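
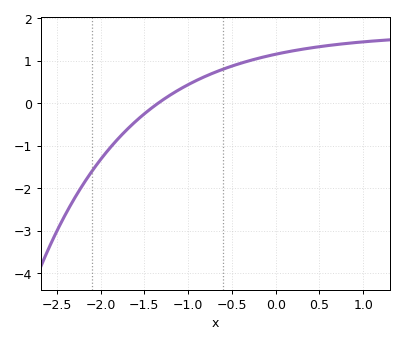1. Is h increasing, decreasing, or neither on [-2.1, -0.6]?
increasing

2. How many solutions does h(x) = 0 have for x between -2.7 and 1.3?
1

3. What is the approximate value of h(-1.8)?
-0.836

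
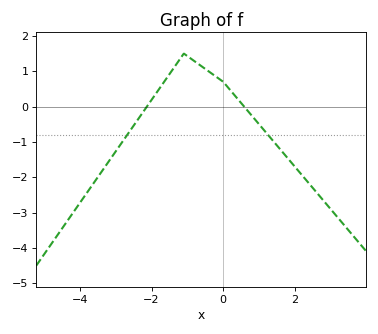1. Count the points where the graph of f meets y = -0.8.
2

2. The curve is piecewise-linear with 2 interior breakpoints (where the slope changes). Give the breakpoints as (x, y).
(-1.1, 1.5); (0, 0.7)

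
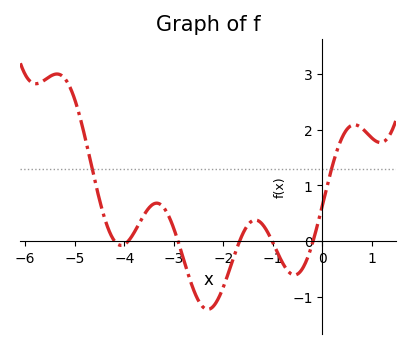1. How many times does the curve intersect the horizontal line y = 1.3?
2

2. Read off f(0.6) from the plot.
2.08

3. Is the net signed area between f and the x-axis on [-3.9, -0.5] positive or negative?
negative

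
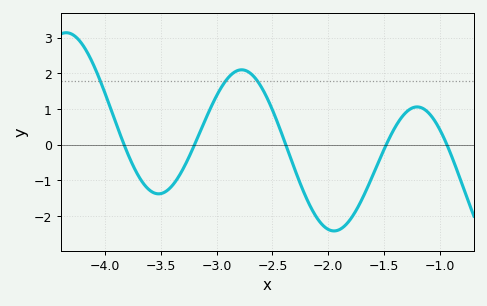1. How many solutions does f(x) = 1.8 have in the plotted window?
3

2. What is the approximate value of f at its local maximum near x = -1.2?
1.1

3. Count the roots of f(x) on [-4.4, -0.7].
5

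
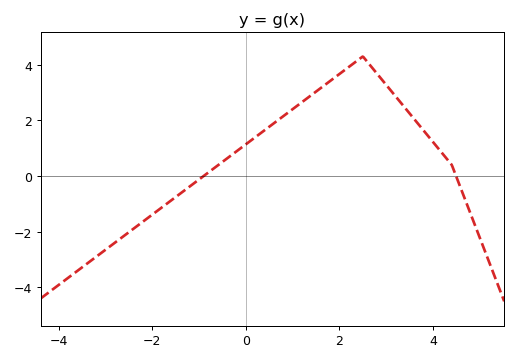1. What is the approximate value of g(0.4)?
1.6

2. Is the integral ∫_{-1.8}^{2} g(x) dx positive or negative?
positive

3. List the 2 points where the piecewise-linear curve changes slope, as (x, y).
(2.5, 4.3); (4.4, 0.4)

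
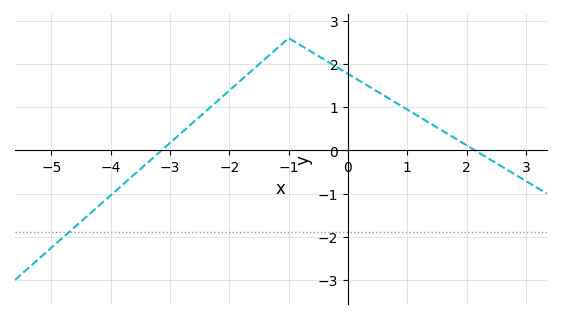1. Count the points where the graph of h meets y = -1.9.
1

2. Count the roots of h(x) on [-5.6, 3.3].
2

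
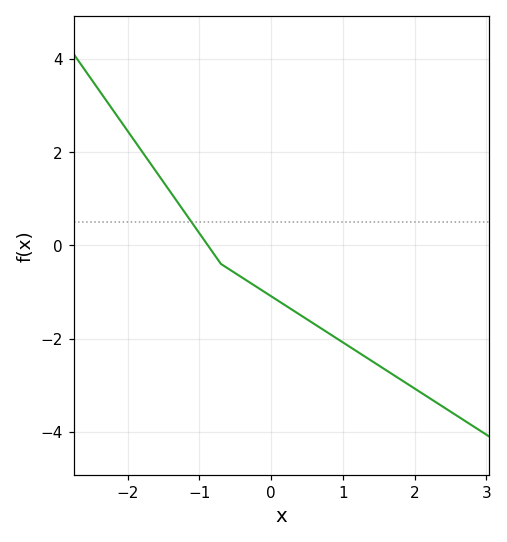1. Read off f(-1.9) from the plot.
2.2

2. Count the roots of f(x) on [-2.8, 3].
1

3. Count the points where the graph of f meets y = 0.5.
1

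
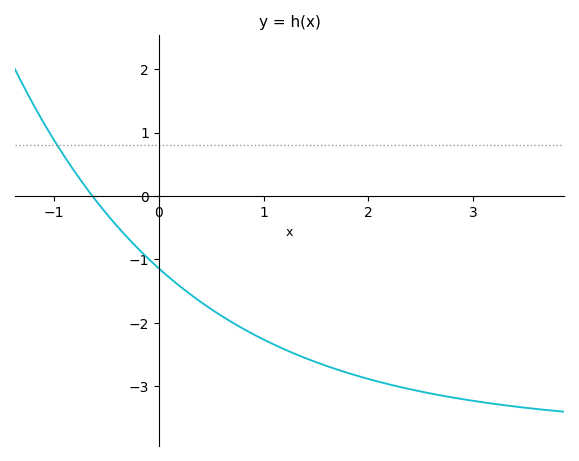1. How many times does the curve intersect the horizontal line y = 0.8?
1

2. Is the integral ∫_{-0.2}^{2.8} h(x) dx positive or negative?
negative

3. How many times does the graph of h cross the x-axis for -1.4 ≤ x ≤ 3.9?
1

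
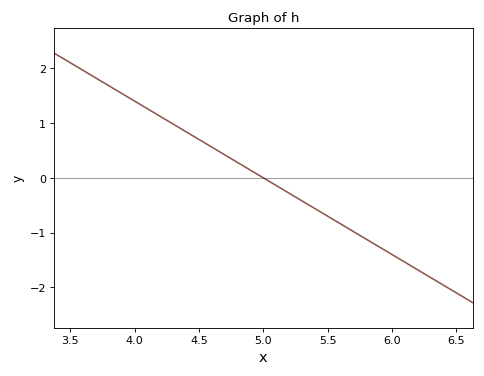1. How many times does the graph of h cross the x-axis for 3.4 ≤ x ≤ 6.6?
1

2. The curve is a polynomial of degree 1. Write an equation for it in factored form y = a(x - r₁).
y = -1.4(x - 5)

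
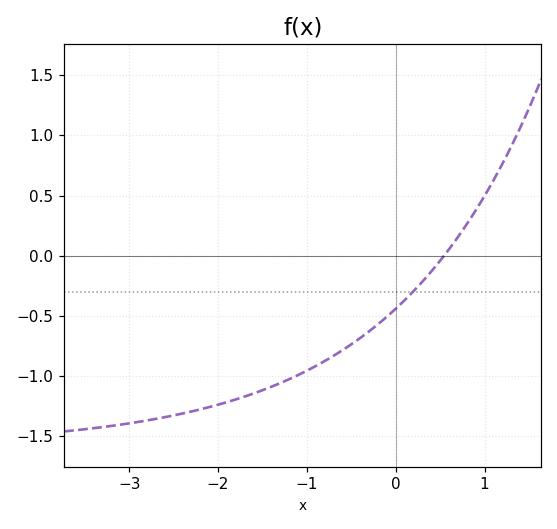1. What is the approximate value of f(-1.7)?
-1.15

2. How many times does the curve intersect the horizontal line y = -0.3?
1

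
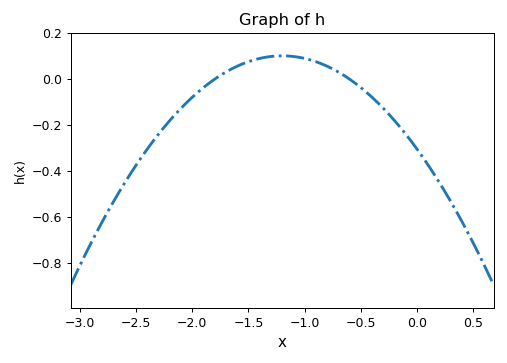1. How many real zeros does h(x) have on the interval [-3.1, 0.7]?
2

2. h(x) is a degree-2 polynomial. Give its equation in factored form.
y = -0.28(x + 1.8)(x + 0.6)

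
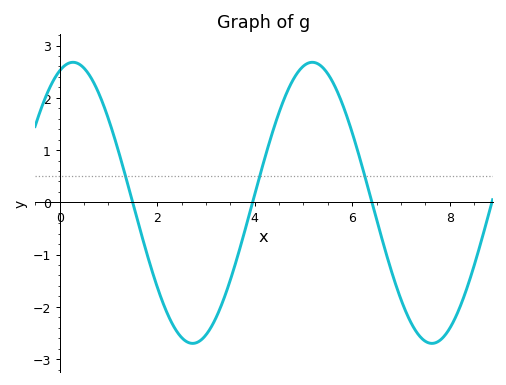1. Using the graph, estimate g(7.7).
-2.7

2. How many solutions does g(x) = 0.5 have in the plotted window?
3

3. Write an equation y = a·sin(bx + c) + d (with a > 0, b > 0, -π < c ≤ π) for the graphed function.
y = 2.69sin(1.3x + 1.2) - 0.01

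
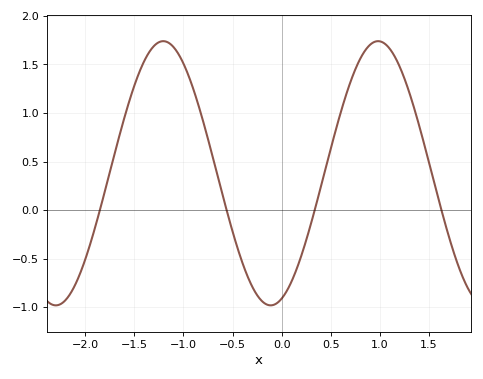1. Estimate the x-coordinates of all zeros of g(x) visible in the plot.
-1.9, -0.6, 0.3, 1.6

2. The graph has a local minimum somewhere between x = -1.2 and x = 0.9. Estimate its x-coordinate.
-0.1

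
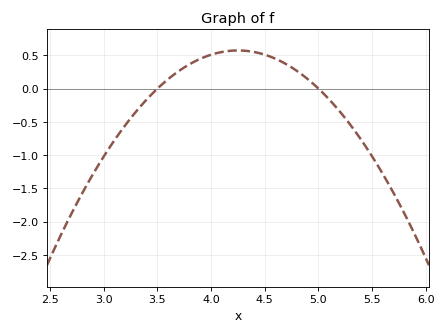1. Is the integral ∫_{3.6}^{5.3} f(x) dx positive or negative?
positive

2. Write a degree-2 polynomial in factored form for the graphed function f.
y = -1.02(x - 3.5)(x - 5)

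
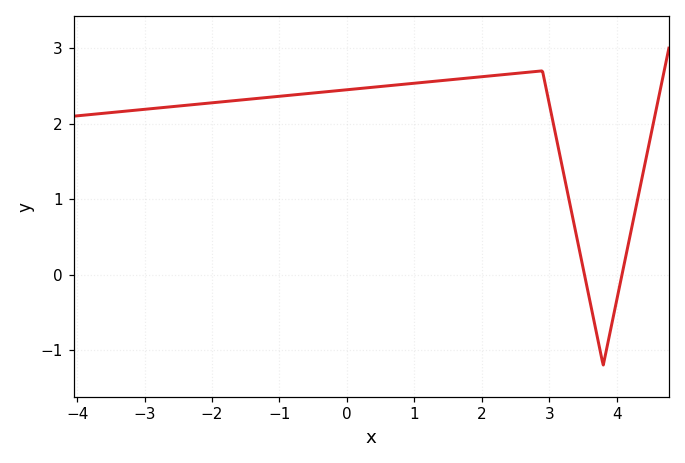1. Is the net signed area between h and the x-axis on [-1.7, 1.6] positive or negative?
positive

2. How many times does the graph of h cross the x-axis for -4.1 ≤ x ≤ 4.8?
2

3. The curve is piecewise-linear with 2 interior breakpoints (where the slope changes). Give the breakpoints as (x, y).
(2.9, 2.7); (3.8, -1.2)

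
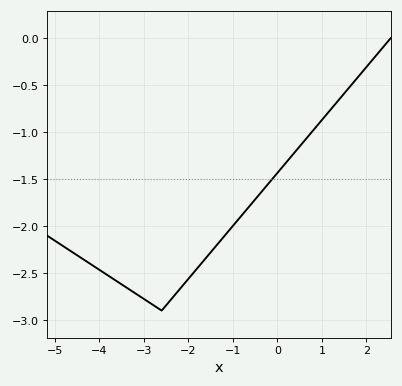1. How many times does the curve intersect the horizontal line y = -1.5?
1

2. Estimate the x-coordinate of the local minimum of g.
-2.6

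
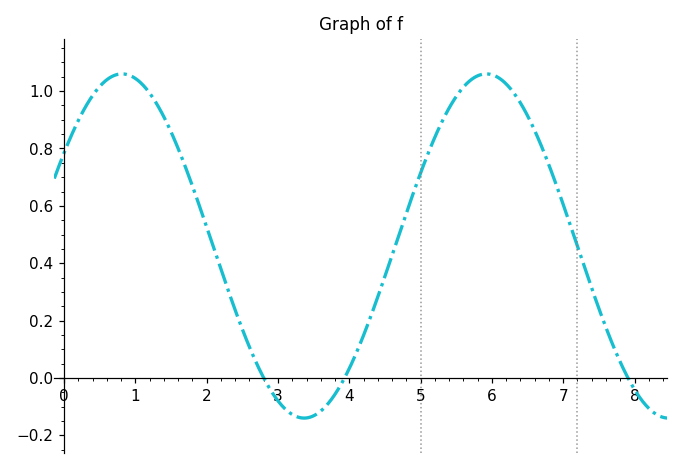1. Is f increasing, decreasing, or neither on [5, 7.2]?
neither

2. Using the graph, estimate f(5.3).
0.9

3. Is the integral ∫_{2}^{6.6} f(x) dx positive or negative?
positive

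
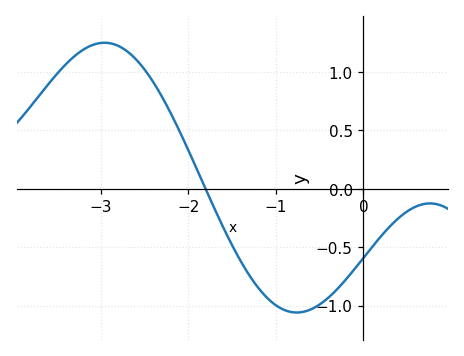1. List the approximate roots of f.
-1.8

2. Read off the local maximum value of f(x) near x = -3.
1.25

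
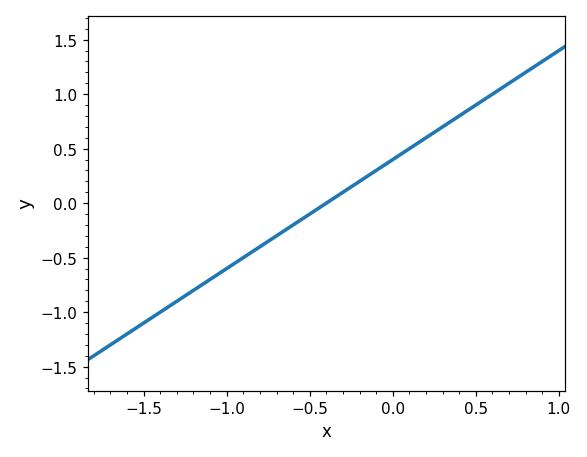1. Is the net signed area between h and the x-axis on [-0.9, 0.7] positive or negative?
positive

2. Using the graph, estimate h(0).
0.4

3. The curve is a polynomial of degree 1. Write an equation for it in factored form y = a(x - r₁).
y = 1(x + 0.4)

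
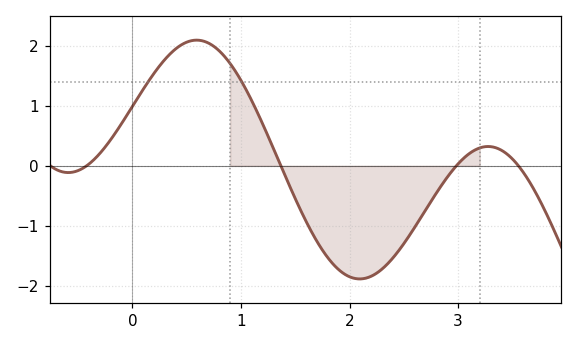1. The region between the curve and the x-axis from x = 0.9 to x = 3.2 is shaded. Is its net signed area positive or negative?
negative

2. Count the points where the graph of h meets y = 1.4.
2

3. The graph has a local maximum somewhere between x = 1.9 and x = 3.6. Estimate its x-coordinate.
3.3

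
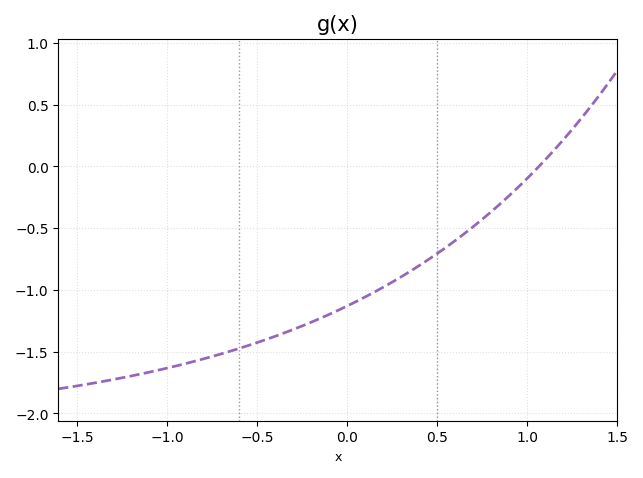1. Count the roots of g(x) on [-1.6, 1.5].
1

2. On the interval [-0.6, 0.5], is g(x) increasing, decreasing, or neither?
increasing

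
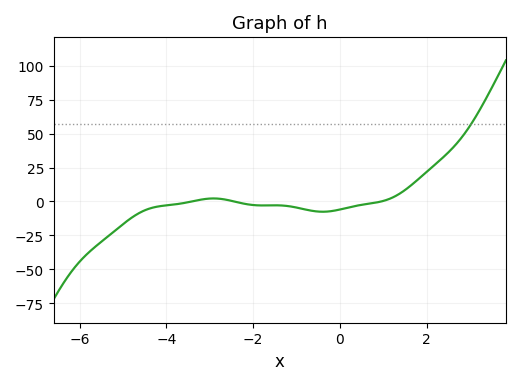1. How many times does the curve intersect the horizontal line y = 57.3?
1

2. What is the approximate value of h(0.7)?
0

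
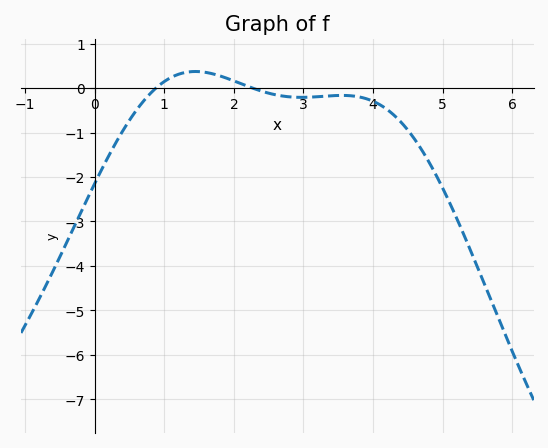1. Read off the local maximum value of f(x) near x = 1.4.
0.372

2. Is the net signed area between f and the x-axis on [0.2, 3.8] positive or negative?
negative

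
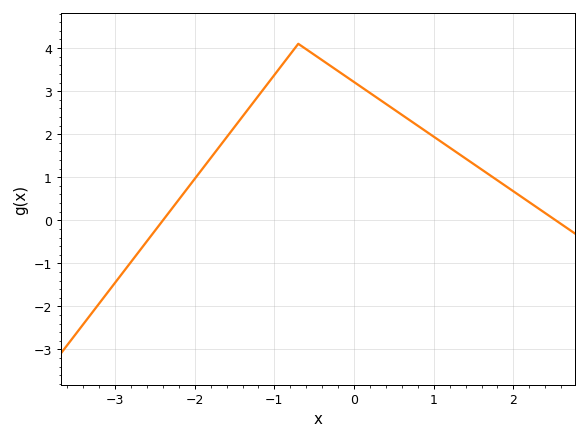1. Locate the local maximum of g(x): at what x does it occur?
-0.7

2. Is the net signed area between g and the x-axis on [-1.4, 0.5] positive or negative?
positive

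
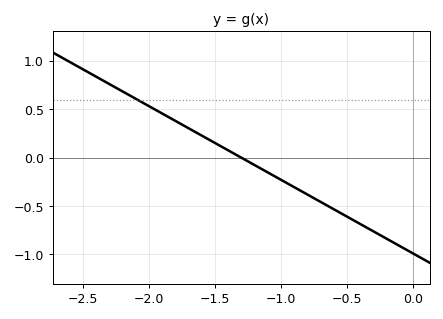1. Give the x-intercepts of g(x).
-1.3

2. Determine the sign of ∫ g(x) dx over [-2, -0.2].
negative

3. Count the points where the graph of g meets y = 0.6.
1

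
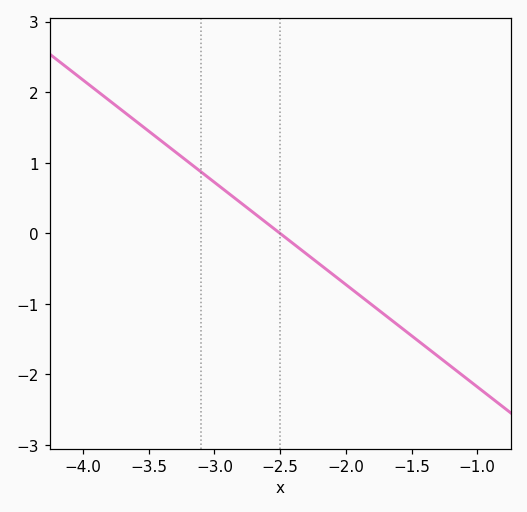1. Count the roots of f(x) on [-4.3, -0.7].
1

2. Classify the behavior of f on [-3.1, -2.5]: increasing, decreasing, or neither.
decreasing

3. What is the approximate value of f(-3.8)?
1.88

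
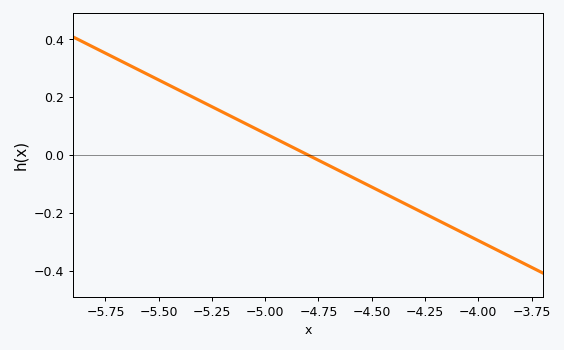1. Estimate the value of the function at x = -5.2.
0.148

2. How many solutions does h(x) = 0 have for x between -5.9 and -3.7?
1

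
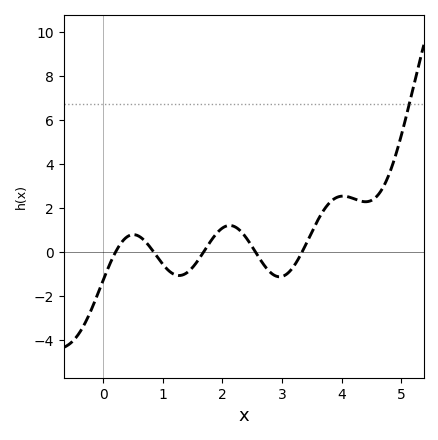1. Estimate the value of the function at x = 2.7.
-0.603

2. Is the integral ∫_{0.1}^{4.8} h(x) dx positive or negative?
positive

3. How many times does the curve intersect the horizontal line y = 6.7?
1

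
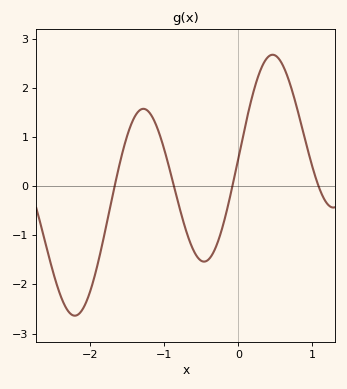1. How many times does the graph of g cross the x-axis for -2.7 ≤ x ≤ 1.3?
4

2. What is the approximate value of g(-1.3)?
1.6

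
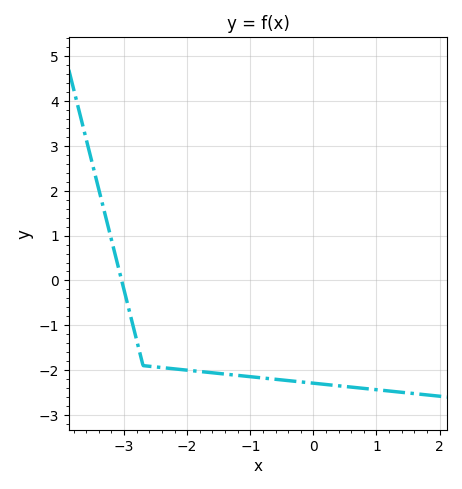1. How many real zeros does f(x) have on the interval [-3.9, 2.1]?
1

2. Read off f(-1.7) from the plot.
-2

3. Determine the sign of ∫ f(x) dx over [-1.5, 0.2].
negative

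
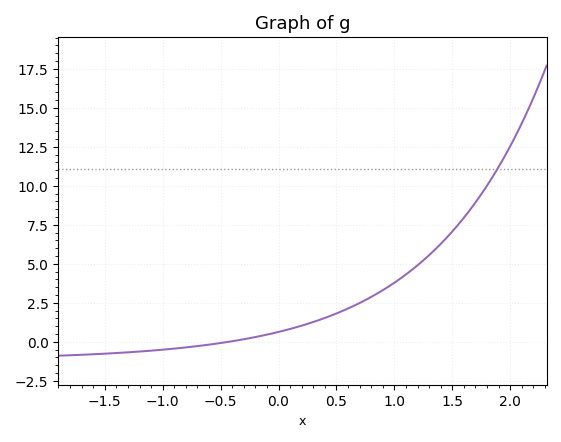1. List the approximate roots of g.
-0.428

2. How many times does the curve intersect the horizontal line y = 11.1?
1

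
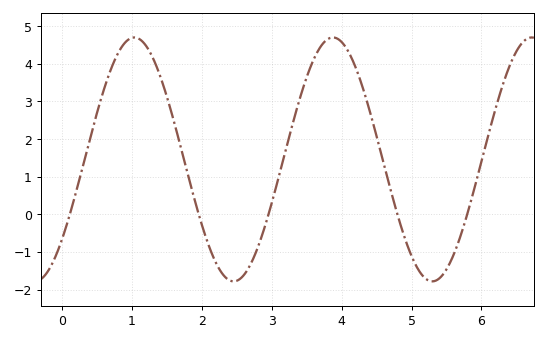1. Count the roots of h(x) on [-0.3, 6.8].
5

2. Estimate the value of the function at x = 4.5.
2.07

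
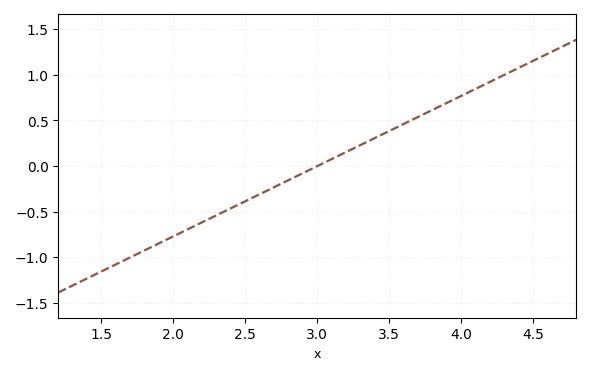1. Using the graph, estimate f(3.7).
0.55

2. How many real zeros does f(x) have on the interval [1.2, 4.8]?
1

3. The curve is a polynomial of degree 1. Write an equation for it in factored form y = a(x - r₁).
y = 0.77(x - 3)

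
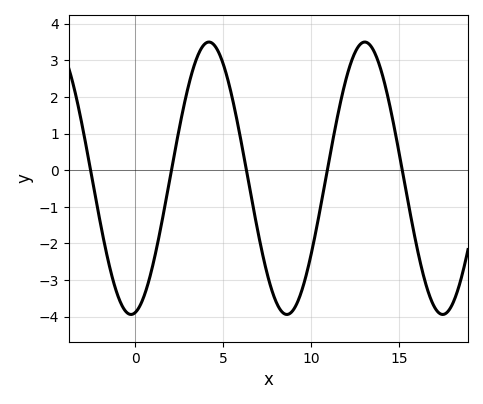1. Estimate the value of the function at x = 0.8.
-2.97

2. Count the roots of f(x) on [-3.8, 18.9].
5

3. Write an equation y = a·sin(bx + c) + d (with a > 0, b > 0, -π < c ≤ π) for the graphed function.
y = 3.72sin(0.71x - 1.4) - 0.22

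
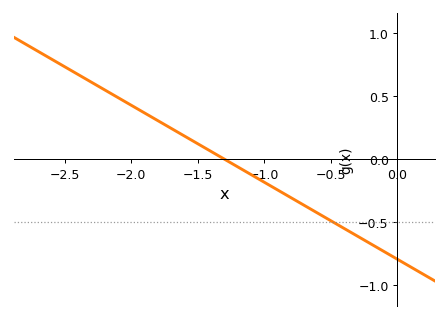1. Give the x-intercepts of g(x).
-1.3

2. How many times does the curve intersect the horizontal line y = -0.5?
1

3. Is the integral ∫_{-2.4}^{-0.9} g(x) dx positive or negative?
positive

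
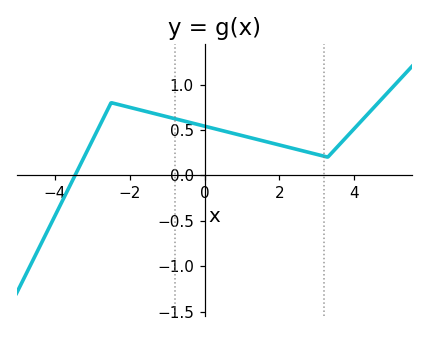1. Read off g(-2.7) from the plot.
0.65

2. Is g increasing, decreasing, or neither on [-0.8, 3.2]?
decreasing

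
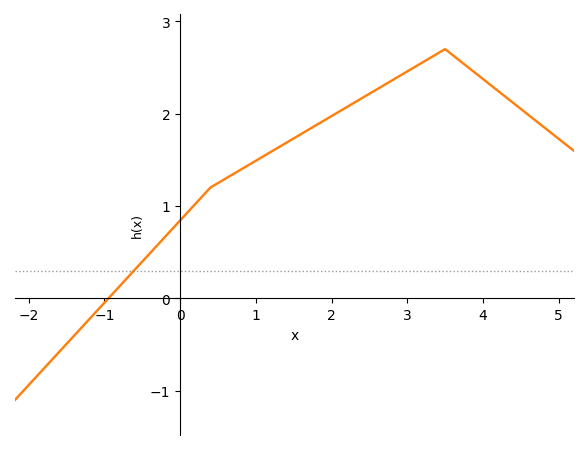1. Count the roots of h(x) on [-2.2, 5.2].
1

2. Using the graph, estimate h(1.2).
1.59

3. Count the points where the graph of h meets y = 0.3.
1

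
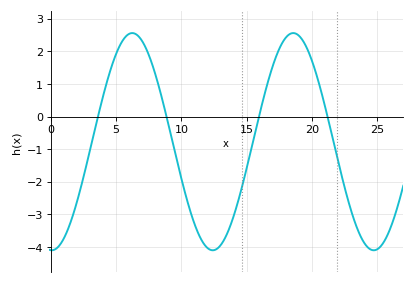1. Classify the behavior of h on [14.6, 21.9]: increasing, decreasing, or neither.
neither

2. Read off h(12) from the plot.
-4.03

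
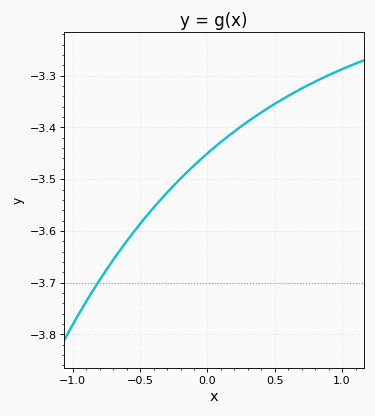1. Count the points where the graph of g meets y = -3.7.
1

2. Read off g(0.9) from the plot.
-3.3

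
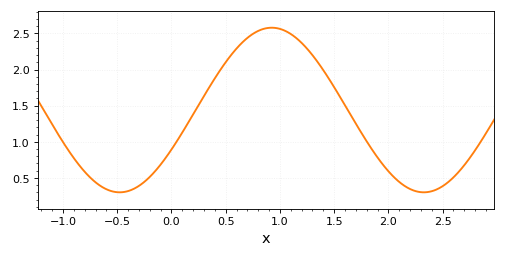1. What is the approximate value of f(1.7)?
1.25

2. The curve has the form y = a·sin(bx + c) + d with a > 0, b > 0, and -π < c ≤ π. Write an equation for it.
y = 1.14sin(2.24x - 0.5) + 1.44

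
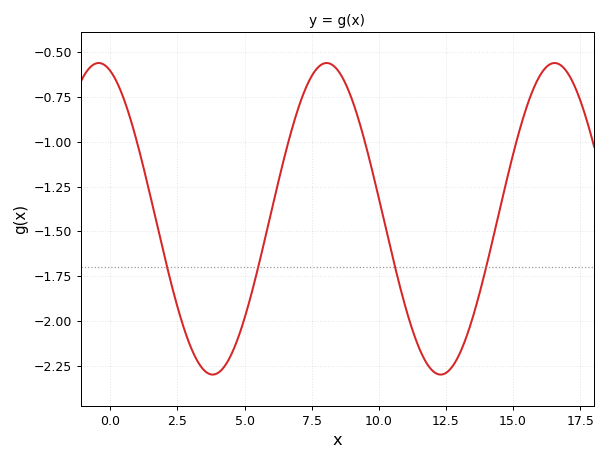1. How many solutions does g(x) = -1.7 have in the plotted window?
4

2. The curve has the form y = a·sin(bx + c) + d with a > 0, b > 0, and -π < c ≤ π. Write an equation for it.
y = 0.87sin(0.74x + 1.9) - 1.43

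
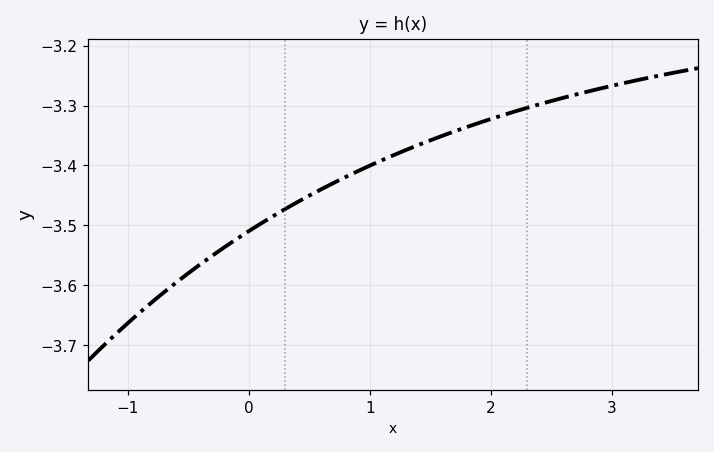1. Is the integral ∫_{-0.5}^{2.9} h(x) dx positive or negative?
negative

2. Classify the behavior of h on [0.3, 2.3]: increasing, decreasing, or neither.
increasing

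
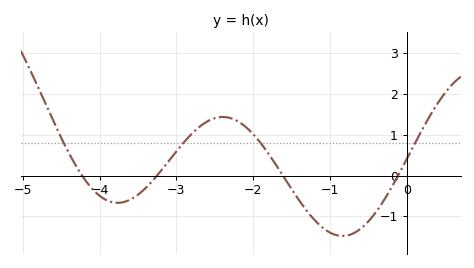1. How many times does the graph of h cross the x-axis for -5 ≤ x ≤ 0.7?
4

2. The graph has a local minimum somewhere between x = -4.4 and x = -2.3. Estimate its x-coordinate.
-3.8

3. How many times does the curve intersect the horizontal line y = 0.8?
4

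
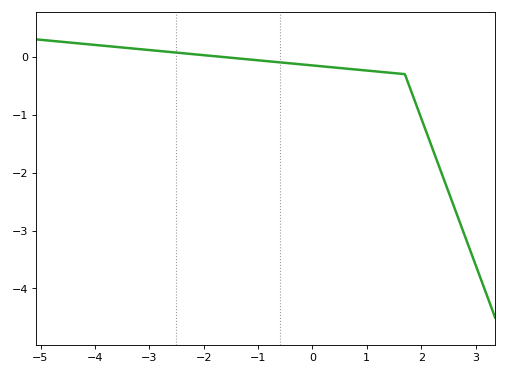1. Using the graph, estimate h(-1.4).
0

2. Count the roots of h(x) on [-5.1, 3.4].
1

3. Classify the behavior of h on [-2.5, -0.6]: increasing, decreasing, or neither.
decreasing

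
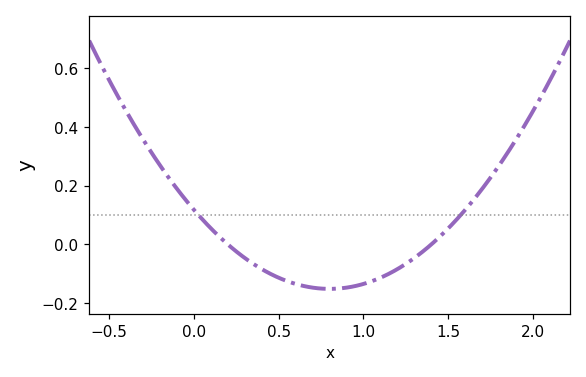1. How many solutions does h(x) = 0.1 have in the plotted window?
2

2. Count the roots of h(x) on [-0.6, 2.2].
2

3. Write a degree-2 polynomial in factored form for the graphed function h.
y = 0.42(x - 0.2)(x - 1.4)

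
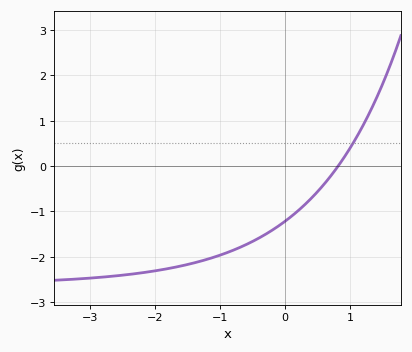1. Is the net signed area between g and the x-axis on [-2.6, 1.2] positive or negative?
negative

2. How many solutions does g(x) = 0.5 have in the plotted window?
1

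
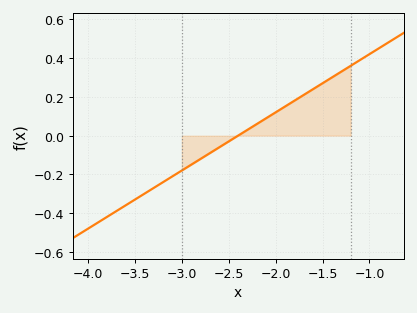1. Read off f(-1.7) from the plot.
0.2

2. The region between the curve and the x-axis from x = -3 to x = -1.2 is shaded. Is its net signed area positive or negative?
positive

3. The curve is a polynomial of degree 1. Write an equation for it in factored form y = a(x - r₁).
y = 0.3(x + 2.4)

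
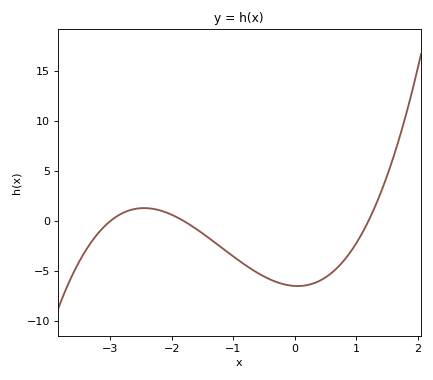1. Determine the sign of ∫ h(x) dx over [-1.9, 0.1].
negative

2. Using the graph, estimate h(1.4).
2.82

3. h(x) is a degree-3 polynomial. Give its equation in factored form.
y = 1(x + 3)(x + 1.8)(x - 1.2)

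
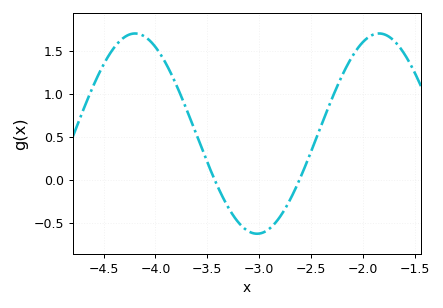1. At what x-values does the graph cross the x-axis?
-3.45, -2.6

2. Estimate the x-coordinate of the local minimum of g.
-3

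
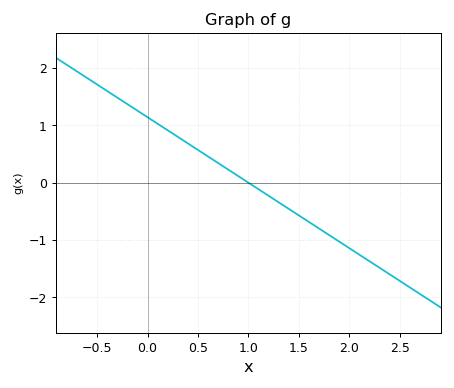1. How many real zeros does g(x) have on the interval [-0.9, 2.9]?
1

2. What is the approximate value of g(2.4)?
-1.6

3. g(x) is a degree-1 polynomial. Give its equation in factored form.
y = -1.14(x - 1)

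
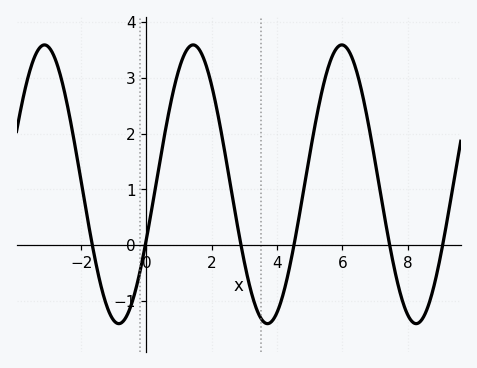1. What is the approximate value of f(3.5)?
-1.31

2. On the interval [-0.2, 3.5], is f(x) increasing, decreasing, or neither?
neither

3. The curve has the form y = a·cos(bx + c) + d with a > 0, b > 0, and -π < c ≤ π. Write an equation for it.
y = 2.5cos(1.38x - 1.97) + 1.09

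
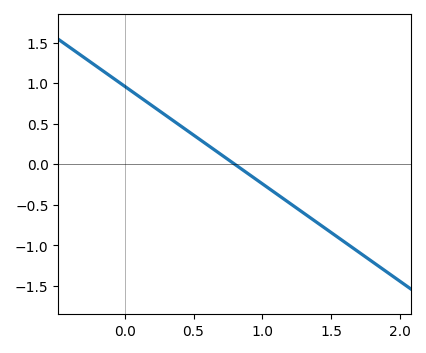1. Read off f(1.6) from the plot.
-0.96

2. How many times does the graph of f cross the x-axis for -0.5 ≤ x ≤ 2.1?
1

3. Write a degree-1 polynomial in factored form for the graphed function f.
y = -1.2(x - 0.8)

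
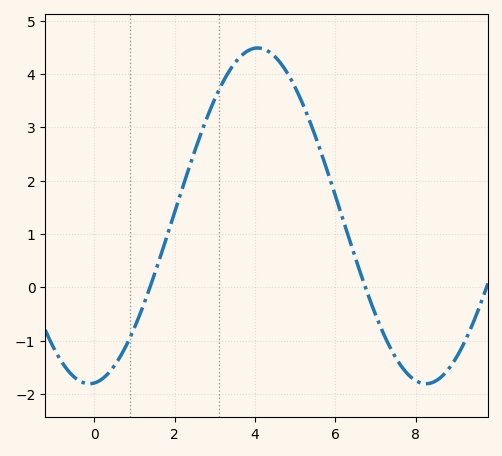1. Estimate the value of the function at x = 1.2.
-0.386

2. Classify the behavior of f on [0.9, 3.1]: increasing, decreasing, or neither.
increasing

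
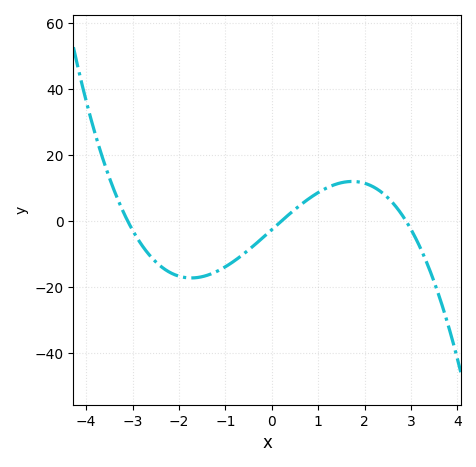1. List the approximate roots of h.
-3.1, 0.2, 2.9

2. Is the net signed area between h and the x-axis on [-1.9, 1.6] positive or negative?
negative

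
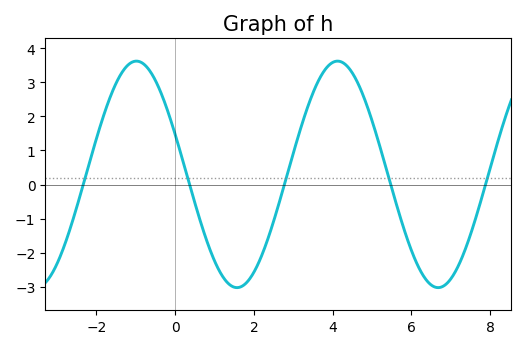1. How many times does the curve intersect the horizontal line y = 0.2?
5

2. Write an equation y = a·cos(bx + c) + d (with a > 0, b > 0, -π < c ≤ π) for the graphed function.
y = 3.32cos(1.2x + 1.2) + 0.3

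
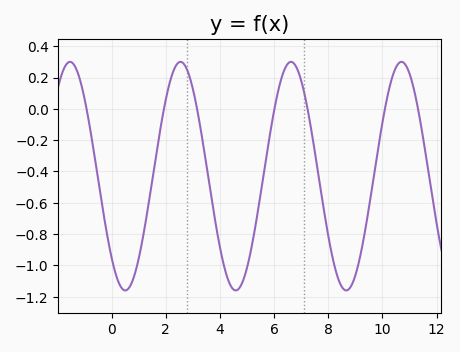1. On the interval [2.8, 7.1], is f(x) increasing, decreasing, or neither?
neither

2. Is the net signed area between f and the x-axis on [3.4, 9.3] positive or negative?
negative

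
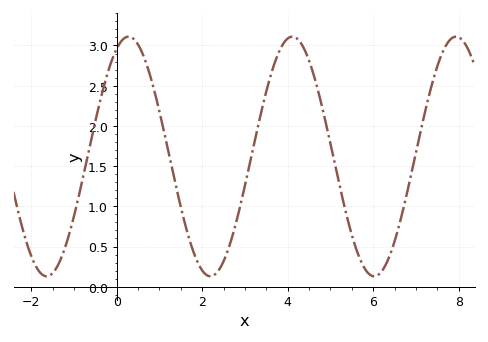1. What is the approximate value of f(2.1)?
0.147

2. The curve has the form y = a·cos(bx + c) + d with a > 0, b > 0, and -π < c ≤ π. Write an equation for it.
y = 1.49cos(1.64x - 0.452) + 1.62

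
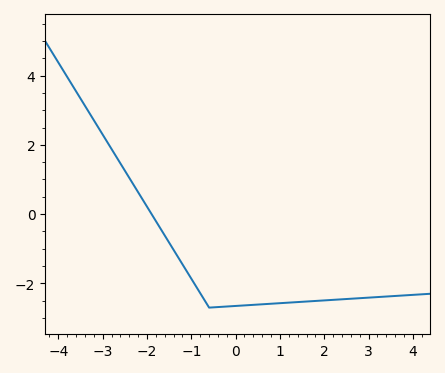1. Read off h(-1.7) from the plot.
-0.41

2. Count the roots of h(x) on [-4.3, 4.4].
1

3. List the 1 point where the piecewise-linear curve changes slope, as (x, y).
(-0.6, -2.7)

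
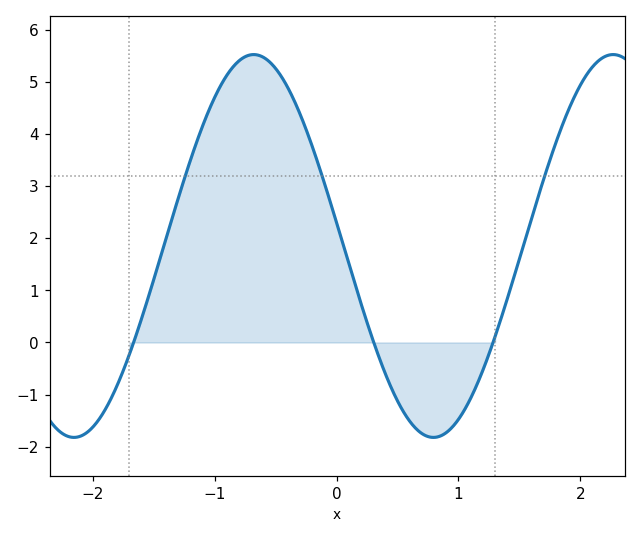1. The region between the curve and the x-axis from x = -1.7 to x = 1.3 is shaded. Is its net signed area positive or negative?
positive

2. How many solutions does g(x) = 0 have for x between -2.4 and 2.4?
3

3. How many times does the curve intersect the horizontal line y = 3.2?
3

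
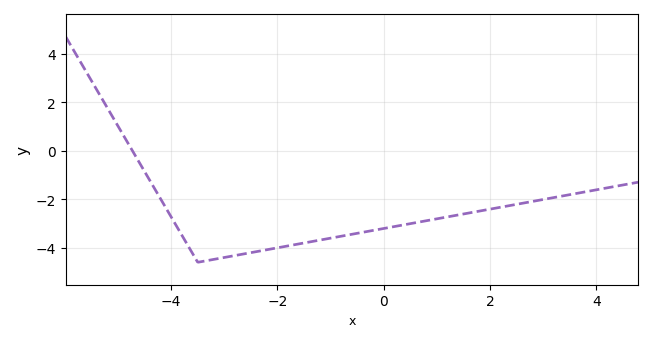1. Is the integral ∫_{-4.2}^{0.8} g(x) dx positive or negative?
negative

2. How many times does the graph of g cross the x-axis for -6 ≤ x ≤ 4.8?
1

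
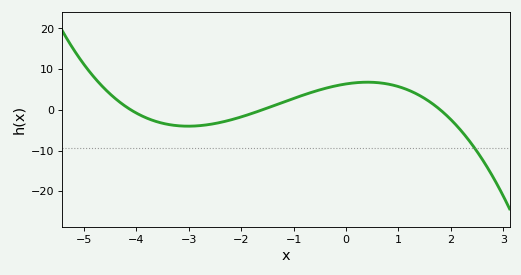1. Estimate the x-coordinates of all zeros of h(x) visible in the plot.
-4.1, -1.6, 1.8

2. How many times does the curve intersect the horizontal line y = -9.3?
1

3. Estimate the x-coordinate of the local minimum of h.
-3.01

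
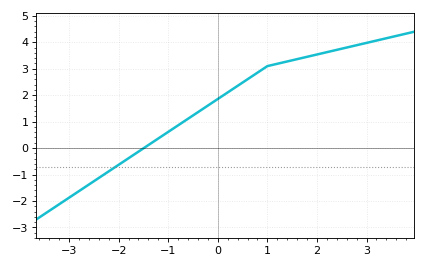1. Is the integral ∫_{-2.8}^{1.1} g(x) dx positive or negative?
positive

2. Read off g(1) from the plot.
3.1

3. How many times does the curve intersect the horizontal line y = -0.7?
1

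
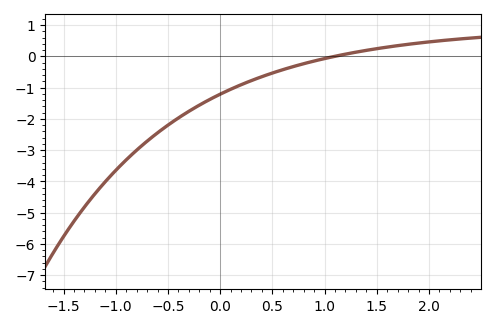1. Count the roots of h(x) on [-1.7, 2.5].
1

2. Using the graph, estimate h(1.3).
0.1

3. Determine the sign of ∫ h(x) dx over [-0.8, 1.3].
negative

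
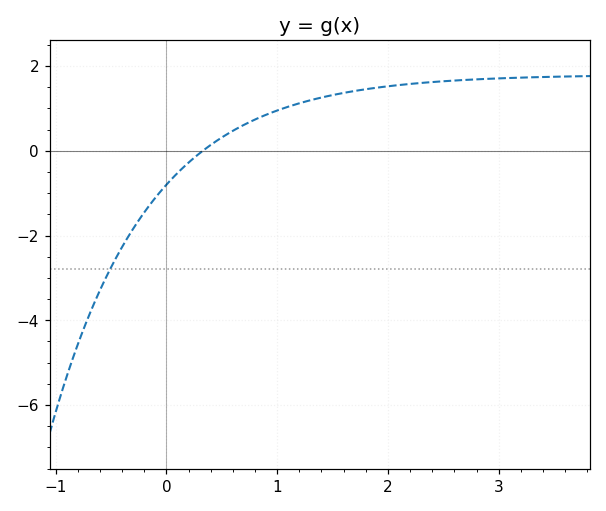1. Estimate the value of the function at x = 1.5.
1.32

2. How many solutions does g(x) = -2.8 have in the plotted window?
1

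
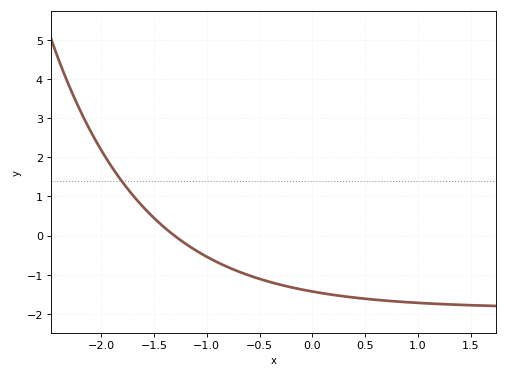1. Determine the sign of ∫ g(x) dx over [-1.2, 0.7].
negative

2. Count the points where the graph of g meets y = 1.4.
1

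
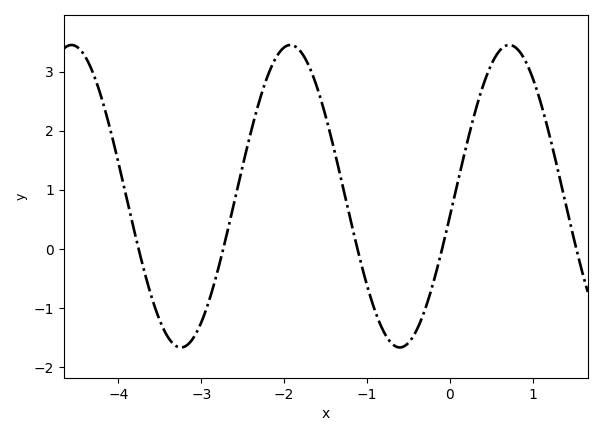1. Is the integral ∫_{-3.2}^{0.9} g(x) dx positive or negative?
positive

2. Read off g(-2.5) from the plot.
1.4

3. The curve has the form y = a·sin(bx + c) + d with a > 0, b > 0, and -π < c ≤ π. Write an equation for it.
y = 2.56sin(2.4x - 0.13) + 0.89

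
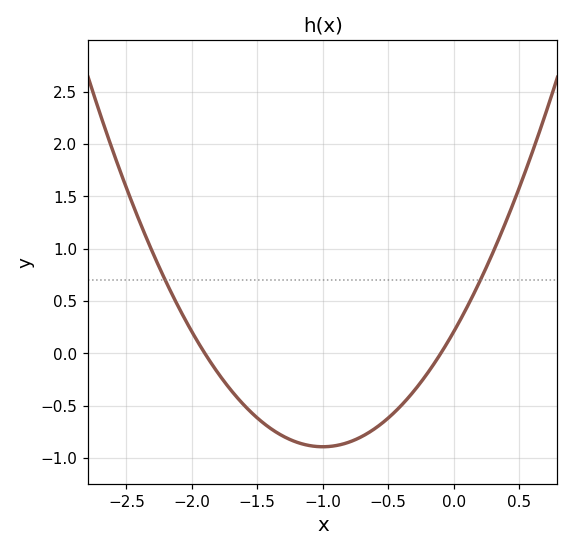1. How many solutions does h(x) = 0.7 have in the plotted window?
2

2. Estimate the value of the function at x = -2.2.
0.7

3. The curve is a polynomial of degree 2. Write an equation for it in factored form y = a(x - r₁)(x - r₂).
y = 1.1(x + 1.9)(x + 0.1)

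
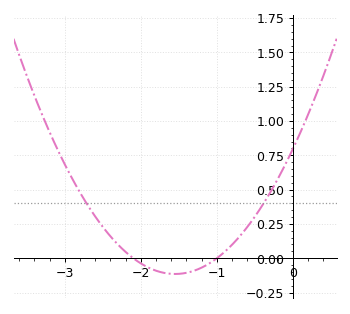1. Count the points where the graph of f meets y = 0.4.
2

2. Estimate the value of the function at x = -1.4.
-0.106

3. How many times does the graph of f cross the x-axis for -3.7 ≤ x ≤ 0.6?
2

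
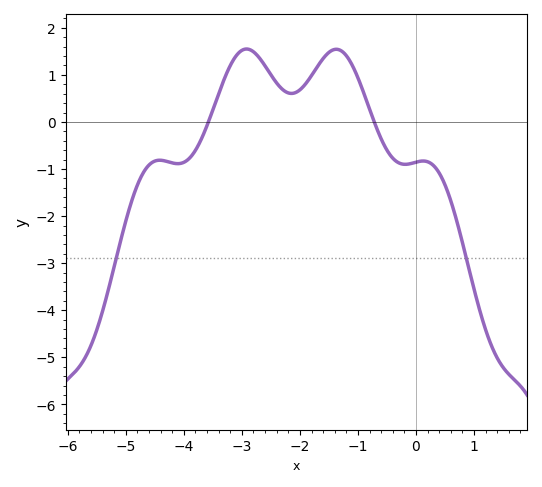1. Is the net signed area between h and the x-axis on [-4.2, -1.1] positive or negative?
positive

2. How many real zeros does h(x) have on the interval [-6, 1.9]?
2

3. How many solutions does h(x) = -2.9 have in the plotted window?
2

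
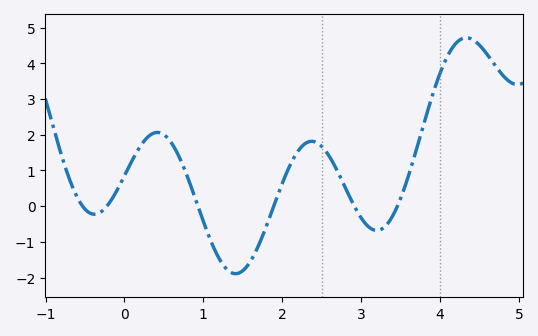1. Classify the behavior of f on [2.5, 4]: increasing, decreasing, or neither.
neither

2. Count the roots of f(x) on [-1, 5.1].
6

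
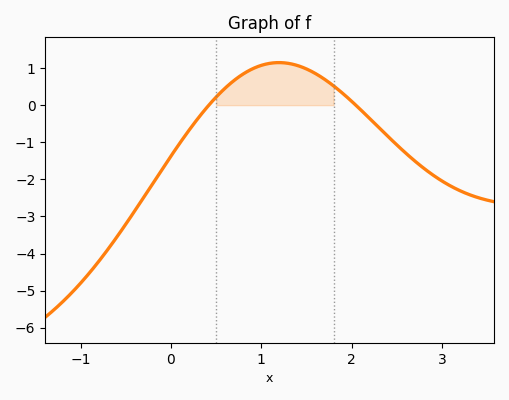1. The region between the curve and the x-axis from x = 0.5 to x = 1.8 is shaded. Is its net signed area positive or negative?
positive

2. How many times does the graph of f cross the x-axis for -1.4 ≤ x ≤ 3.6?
2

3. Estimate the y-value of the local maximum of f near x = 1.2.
1.1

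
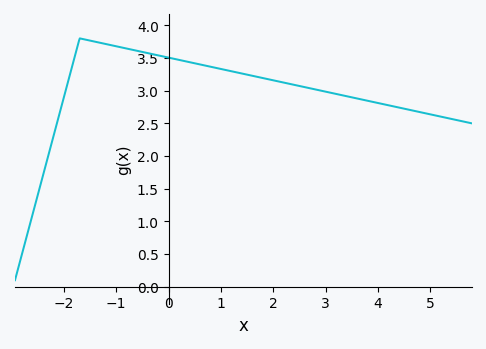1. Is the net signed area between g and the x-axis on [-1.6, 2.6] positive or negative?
positive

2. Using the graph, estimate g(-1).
3.7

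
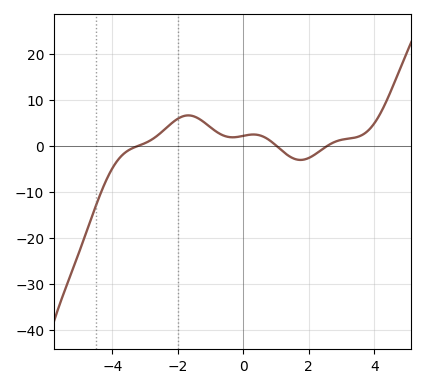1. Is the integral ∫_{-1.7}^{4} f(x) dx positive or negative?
positive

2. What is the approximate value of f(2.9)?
1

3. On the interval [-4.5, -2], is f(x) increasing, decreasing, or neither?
increasing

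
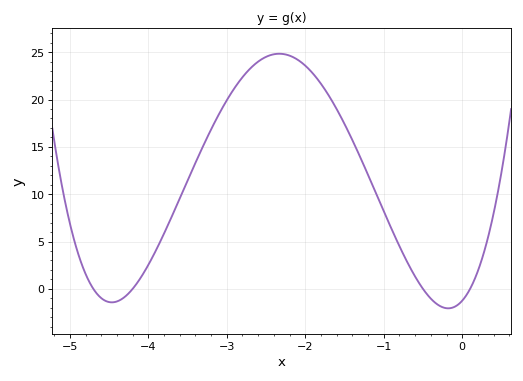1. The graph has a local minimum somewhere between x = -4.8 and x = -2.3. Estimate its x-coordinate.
-4.5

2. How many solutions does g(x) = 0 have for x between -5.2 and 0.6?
4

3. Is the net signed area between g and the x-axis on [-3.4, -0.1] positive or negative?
positive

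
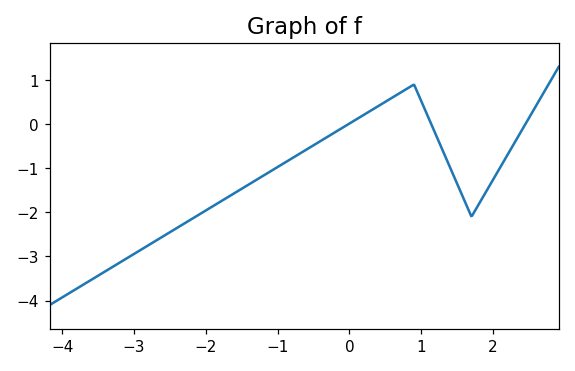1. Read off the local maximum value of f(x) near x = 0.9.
0.898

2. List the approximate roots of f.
-0.013, 1.14, 2.45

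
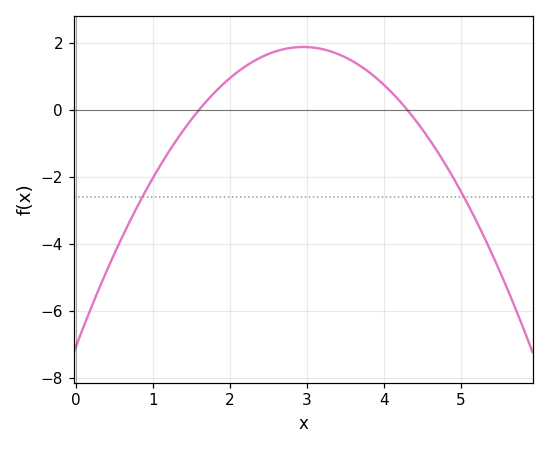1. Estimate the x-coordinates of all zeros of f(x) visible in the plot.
1.6, 4.3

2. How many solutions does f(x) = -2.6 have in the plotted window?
2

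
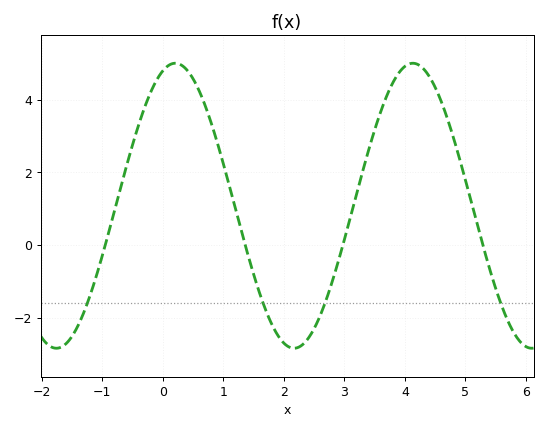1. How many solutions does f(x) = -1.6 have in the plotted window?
4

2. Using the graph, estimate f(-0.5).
2.76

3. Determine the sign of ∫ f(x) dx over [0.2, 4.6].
positive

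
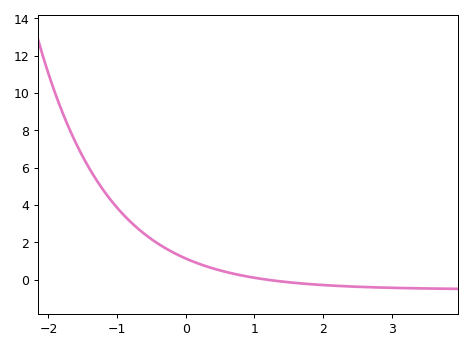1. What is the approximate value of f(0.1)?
1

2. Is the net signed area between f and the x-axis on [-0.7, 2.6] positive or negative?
positive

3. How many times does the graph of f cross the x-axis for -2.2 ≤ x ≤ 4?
1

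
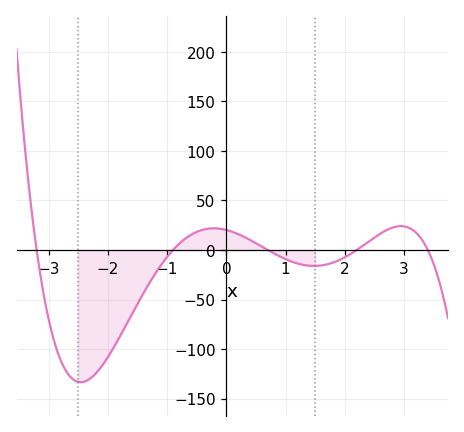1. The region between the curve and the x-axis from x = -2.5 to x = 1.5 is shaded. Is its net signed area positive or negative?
negative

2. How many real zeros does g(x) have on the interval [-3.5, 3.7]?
5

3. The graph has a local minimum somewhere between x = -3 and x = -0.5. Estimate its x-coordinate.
-2.5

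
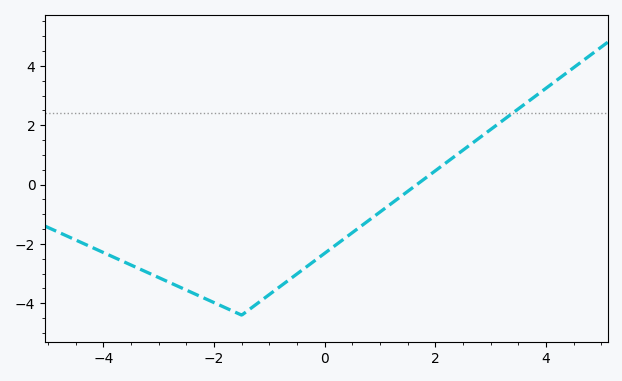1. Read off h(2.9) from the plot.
1.8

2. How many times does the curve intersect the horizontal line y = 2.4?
1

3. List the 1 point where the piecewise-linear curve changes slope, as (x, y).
(-1.5, -4.4)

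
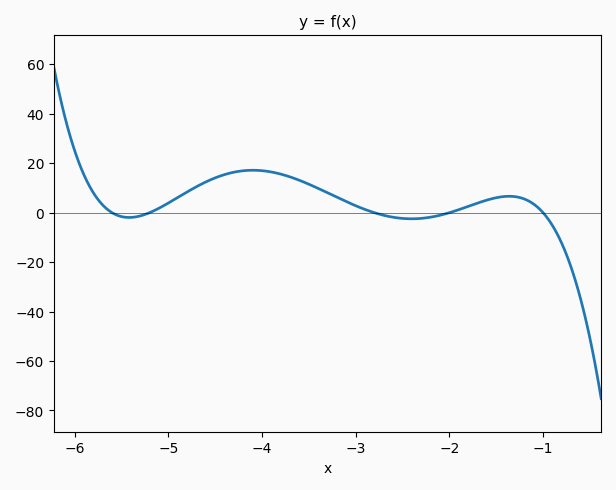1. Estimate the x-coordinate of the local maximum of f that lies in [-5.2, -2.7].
-4.1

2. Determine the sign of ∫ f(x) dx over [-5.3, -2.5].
positive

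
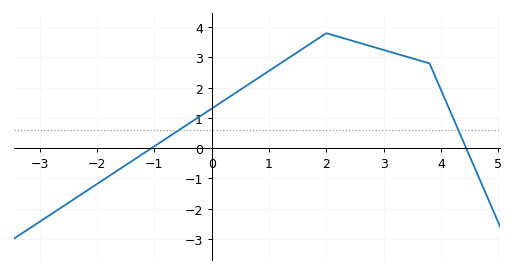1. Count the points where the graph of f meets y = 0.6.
2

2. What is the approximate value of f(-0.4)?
0.8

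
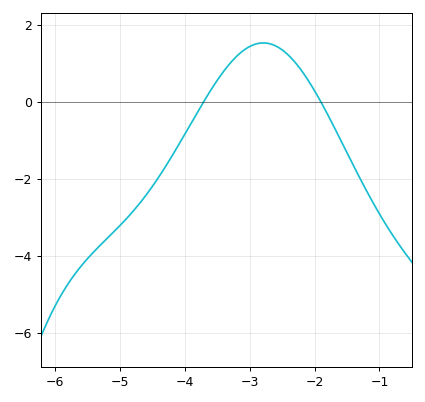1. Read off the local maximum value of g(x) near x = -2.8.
1.54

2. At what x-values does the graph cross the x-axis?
-3.71, -1.9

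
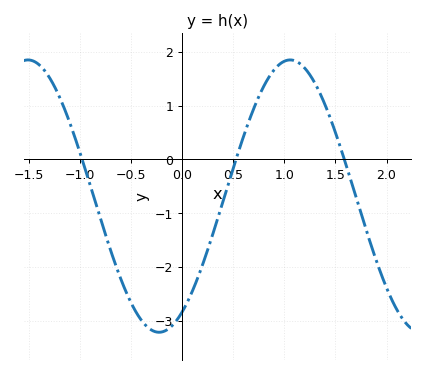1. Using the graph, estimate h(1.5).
0.5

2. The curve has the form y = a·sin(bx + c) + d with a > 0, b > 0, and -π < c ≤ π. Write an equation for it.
y = 2.53sin(2.5x - 1) - 0.68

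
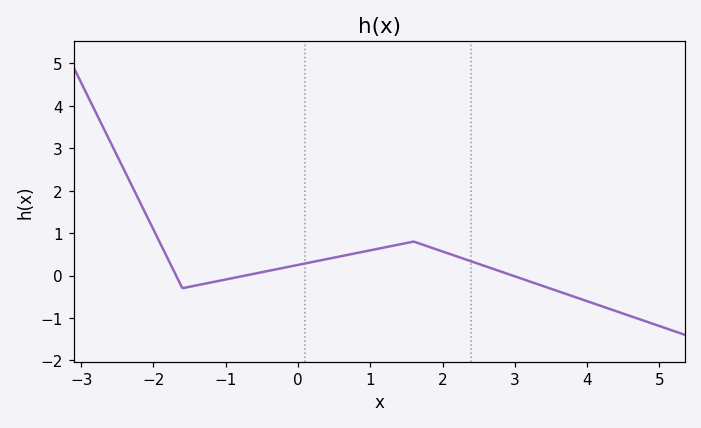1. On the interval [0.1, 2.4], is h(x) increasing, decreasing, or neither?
neither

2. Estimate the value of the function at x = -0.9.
-0.059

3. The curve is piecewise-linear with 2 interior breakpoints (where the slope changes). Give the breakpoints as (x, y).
(-1.6, -0.3); (1.6, 0.8)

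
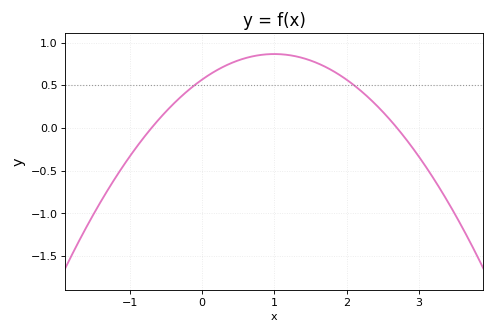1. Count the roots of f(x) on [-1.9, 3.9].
2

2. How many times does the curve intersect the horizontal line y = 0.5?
2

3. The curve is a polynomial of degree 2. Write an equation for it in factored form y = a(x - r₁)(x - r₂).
y = -0.3(x + 0.7)(x - 2.7)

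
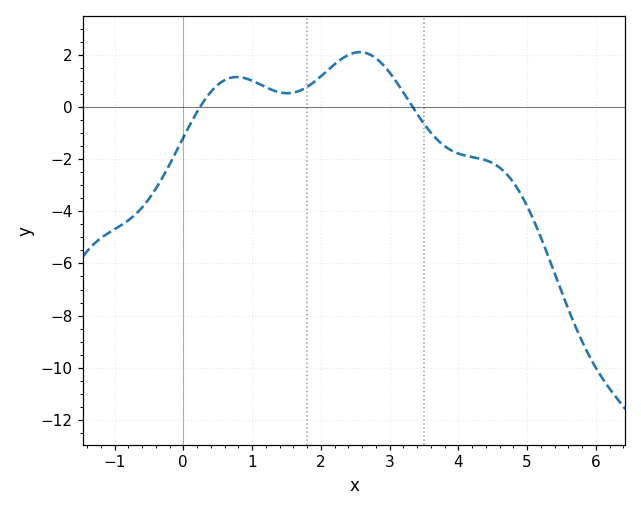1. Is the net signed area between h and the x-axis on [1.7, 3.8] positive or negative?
positive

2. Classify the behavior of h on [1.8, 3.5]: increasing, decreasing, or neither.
neither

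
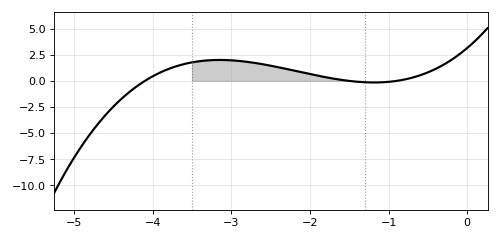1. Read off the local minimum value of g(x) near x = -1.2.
-0.2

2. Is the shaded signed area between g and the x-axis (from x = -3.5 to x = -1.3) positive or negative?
positive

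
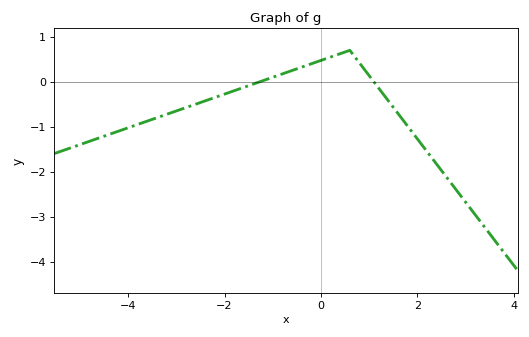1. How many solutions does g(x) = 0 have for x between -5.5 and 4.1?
2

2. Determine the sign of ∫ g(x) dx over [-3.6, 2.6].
negative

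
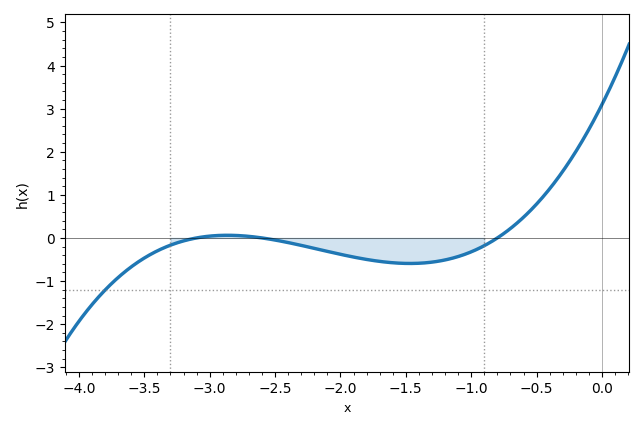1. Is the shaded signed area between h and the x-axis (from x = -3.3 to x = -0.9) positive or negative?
negative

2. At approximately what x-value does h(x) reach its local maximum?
-2.86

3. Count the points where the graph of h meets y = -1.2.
1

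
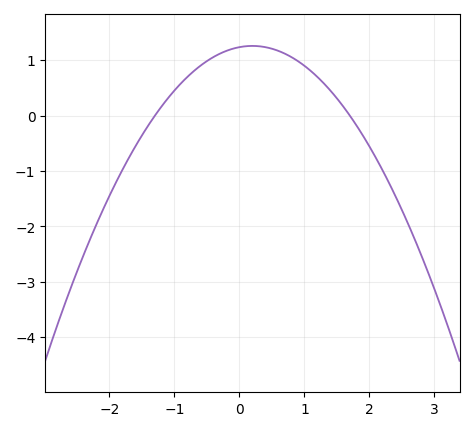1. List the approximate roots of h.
-1.3, 1.7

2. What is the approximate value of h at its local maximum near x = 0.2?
1.3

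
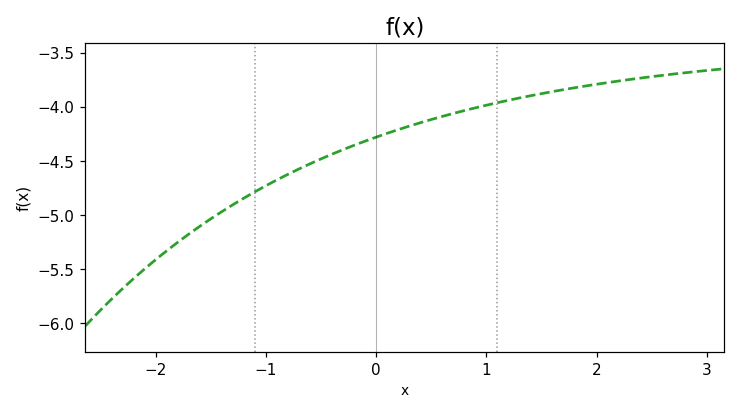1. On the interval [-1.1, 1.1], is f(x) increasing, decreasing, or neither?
increasing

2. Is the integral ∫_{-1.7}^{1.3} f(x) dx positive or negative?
negative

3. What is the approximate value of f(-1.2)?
-4.84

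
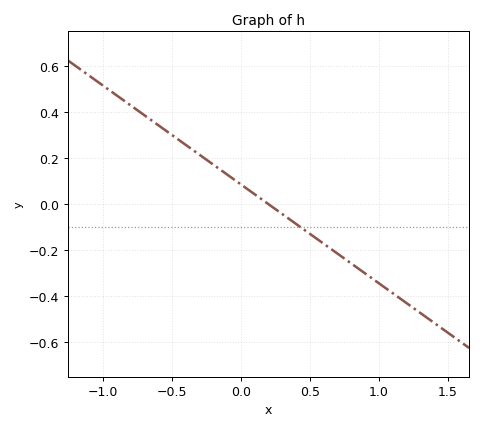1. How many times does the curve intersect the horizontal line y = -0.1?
1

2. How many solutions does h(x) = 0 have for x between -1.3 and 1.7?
1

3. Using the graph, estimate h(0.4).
-0.086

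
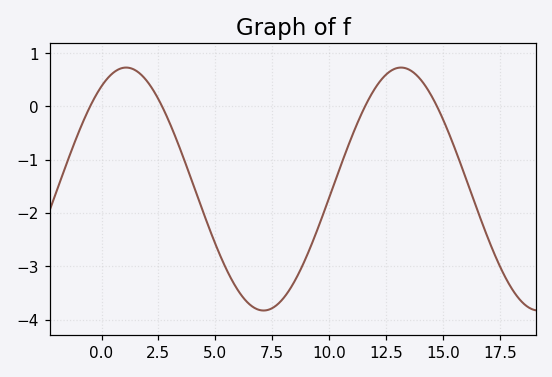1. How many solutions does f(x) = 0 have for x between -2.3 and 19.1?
4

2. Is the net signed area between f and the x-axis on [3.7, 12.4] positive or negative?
negative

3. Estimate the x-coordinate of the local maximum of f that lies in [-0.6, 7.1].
1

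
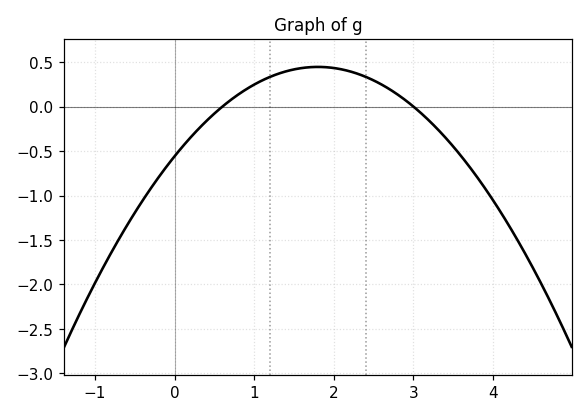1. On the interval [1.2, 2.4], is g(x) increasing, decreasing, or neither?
neither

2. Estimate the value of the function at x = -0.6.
-1.34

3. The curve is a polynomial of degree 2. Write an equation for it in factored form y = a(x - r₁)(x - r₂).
y = -0.31(x - 0.6)(x - 3)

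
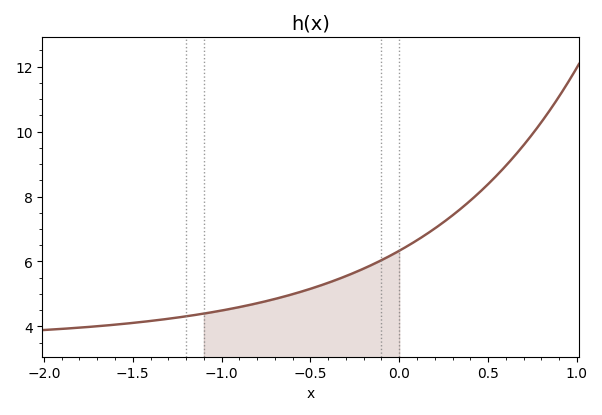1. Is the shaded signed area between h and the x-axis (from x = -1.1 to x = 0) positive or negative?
positive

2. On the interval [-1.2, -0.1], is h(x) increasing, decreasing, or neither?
increasing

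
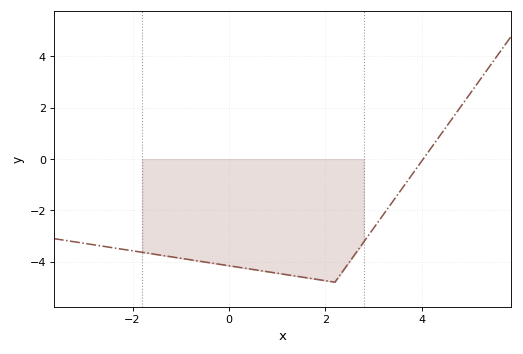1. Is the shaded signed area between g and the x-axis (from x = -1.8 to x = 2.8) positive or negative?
negative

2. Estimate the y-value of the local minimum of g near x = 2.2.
-4.8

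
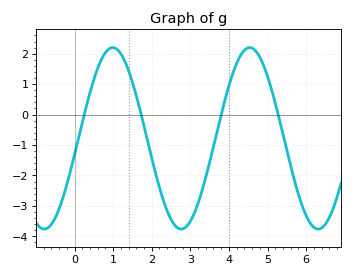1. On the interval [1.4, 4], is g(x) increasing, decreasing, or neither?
neither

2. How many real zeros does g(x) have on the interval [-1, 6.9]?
4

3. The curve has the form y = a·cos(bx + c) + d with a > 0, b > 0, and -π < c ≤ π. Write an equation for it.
y = 2.98cos(1.8x - 1.8) - 0.78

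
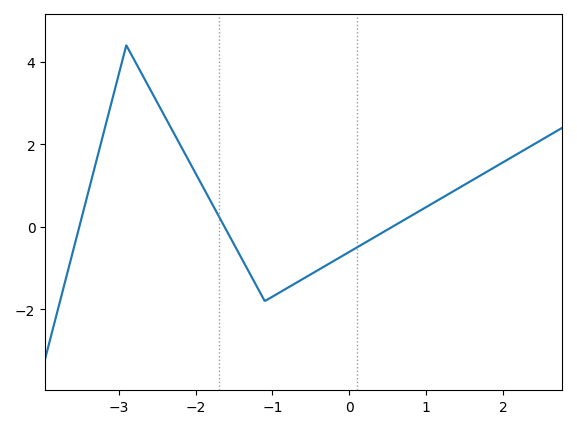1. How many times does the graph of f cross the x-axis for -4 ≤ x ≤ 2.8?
3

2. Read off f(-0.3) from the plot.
-0.931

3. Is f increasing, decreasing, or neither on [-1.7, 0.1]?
neither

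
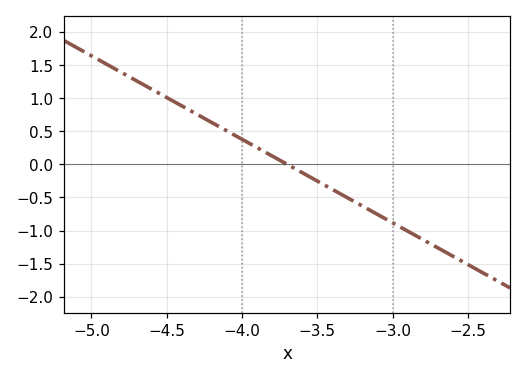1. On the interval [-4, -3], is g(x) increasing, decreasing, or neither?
decreasing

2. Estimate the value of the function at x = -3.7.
0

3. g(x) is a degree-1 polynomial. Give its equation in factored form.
y = -1.26(x + 3.7)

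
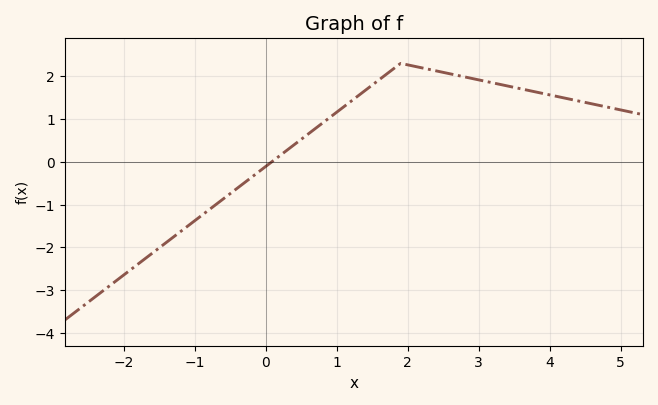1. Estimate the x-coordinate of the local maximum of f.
1.9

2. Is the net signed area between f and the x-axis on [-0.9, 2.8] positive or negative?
positive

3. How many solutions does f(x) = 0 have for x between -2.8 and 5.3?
1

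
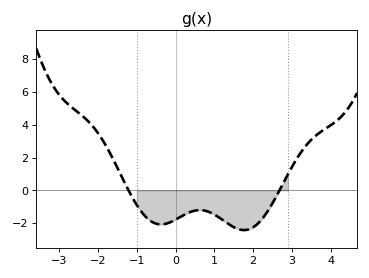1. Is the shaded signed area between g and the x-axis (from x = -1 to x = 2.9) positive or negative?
negative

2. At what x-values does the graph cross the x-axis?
-1.2, 2.6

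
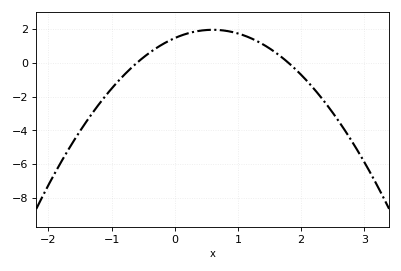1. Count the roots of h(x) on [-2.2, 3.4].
2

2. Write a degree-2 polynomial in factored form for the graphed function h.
y = -1.36(x + 0.6)(x - 1.8)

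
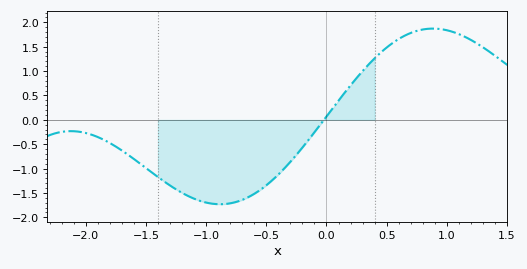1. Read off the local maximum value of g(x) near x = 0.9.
1.85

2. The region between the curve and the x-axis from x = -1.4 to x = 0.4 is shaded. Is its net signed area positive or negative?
negative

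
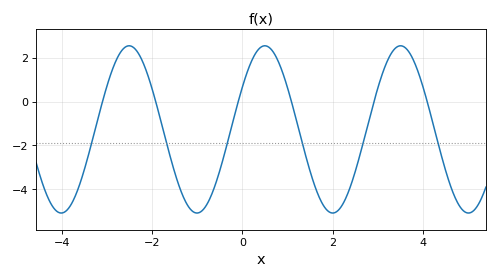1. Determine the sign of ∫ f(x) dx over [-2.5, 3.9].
negative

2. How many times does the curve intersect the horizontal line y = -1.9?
6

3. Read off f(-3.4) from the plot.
-2.4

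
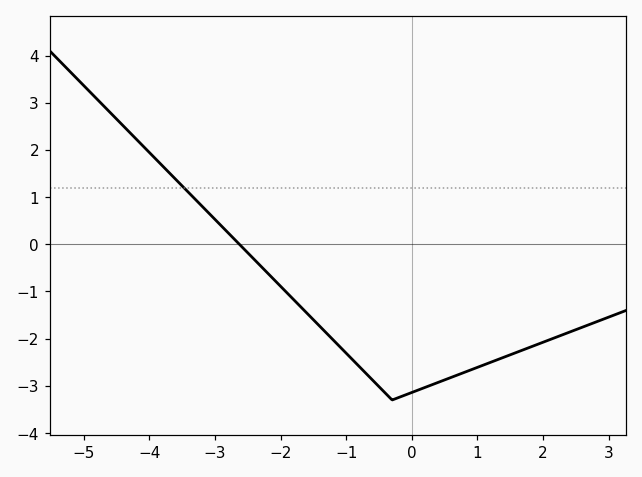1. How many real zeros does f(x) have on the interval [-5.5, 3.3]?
1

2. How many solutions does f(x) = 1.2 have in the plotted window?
1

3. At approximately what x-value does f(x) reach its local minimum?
-0.298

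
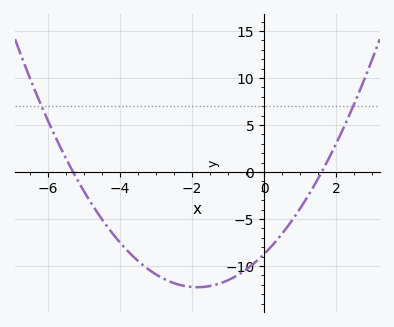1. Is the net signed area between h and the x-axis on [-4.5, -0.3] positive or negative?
negative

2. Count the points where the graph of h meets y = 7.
2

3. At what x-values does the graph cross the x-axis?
-5.4, 1.6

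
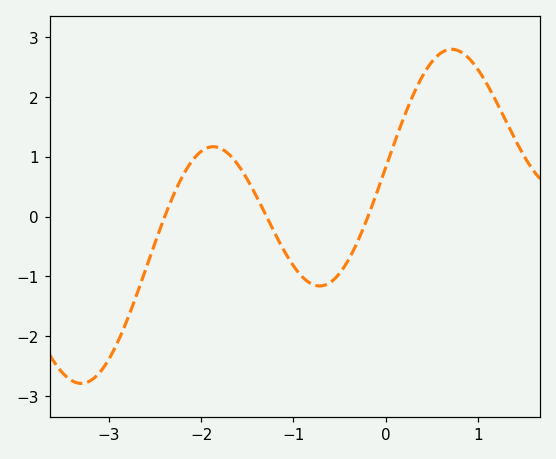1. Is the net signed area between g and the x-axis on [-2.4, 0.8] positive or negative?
positive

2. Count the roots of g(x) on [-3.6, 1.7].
3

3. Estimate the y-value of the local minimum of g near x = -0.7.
-1.2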